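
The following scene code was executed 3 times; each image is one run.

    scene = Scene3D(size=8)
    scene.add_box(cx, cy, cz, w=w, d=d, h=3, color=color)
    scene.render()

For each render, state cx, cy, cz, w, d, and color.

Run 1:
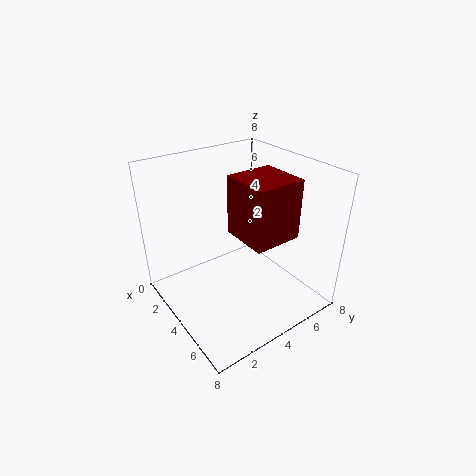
cx = 4.5, cy = 3, cz = 5, w = 2.5, d = 2.5, color = 'maroon'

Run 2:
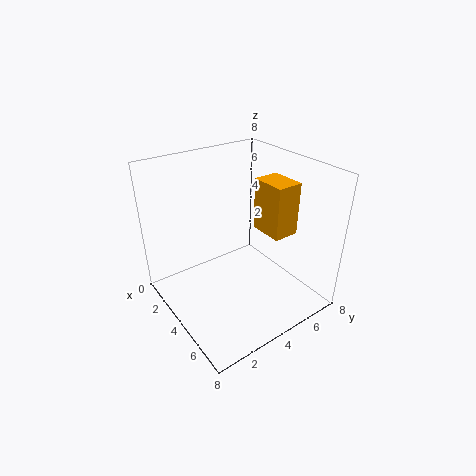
cx = 3.5, cy = 5.5, cz = 4, w = 2, d = 1.5, color = 'orange'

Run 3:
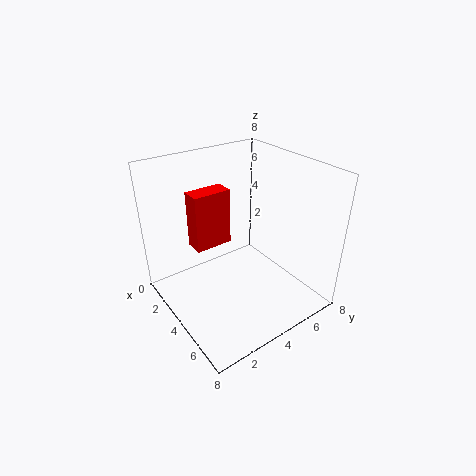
cx = 3, cy = 1.5, cz = 4, w = 1, d = 2, color = 'red'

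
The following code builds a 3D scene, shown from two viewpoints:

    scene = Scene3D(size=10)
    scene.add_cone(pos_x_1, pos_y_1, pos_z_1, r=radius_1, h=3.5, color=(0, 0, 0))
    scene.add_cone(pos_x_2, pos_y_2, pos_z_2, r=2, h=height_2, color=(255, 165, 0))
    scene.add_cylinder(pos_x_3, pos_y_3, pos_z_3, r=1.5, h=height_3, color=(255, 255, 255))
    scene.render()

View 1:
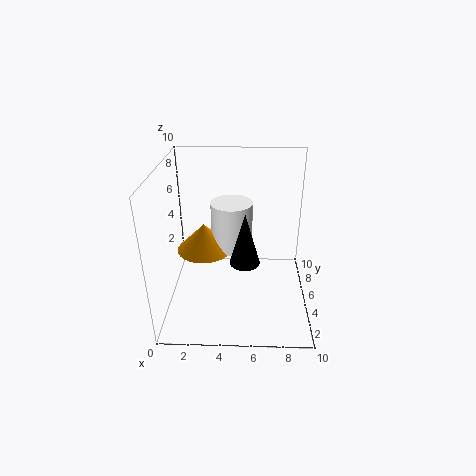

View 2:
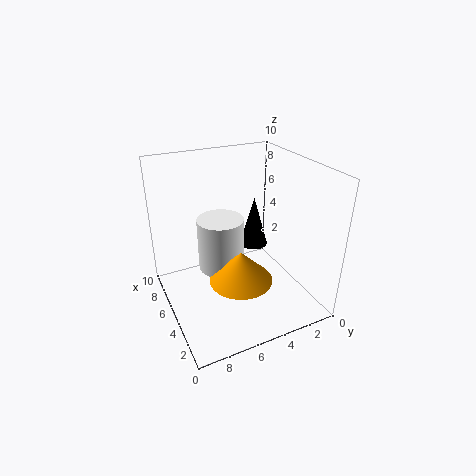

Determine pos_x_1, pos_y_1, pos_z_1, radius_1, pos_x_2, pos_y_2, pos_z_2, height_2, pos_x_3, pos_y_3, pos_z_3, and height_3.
pos_x_1 = 5.5
pos_y_1 = 3.5
pos_z_1 = 4
radius_1 = 1
pos_x_2 = 2.5
pos_y_2 = 6
pos_z_2 = 3.5
height_2 = 2
pos_x_3 = 4.5
pos_y_3 = 6.5
pos_z_3 = 3.5
height_3 = 3.5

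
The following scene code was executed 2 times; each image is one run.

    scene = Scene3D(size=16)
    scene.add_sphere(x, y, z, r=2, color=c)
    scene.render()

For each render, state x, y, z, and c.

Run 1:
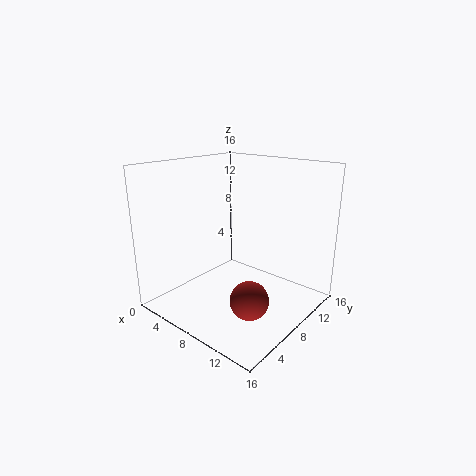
x = 12, y = 5, z = 3, c = 'brown'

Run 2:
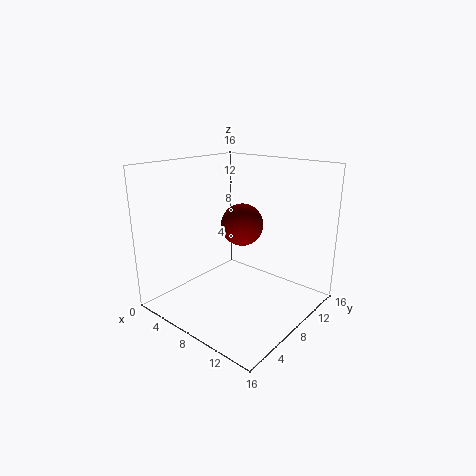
x = 11, y = 5, z = 11, c = 'maroon'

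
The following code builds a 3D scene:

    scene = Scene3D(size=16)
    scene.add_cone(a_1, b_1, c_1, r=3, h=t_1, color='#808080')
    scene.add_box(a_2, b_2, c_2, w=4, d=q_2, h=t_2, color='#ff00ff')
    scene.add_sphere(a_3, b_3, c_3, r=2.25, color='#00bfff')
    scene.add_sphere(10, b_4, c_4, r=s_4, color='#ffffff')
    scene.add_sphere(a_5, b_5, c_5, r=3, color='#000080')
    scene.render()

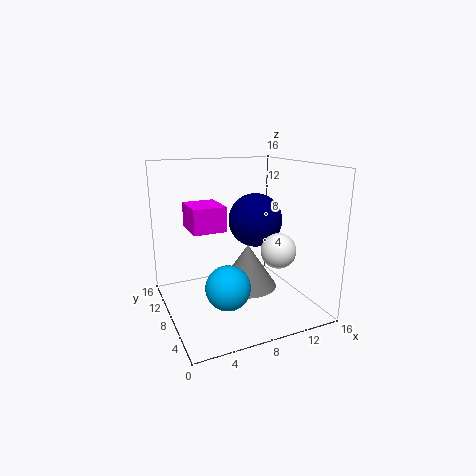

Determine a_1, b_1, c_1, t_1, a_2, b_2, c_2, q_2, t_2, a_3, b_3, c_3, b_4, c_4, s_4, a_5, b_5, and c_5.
a_1 = 7.75
b_1 = 5
c_1 = 3.75
t_1 = 4.5
a_2 = 3.75
b_2 = 10.5
c_2 = 8
q_2 = 4.75
t_2 = 3
a_3 = 5
b_3 = 3.75
c_3 = 4.5
b_4 = 2.75
c_4 = 8
s_4 = 1.75
a_5 = 10.25
b_5 = 8.25
c_5 = 9.75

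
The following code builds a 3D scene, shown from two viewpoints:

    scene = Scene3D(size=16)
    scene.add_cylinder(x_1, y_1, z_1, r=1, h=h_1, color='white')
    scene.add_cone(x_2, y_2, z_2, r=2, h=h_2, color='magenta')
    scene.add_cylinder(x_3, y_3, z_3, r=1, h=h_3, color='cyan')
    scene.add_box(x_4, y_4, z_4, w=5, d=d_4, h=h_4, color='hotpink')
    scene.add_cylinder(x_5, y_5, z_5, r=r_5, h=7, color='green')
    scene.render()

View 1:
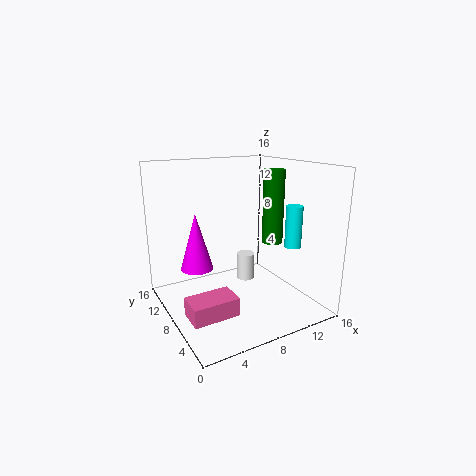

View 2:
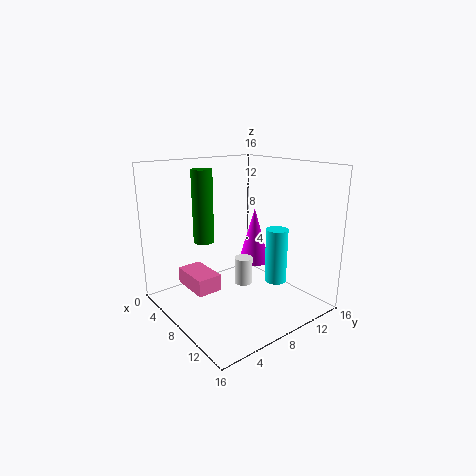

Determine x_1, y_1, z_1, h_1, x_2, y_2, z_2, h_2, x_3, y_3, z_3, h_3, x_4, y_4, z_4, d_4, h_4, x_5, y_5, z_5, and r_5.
x_1 = 9; y_1 = 8; z_1 = 3; h_1 = 3; x_2 = 5; y_2 = 13; z_2 = 3; h_2 = 7; x_3 = 15; y_3 = 7; z_3 = 6; h_3 = 5; x_4 = 1; y_4 = 4; z_4 = 1; d_4 = 3; h_4 = 2; x_5 = 9; y_5 = 3; z_5 = 9; r_5 = 1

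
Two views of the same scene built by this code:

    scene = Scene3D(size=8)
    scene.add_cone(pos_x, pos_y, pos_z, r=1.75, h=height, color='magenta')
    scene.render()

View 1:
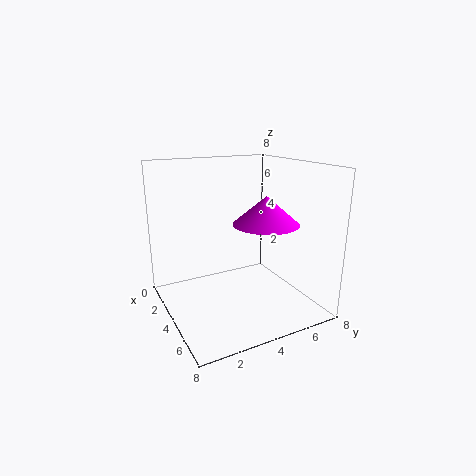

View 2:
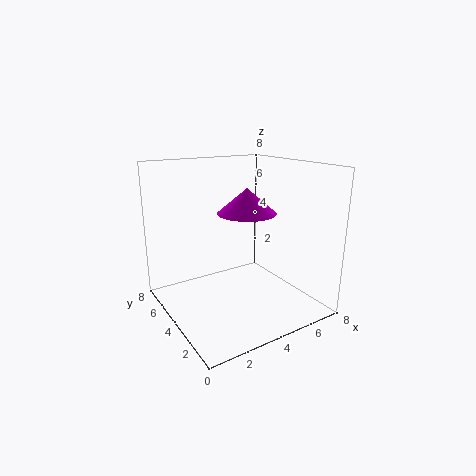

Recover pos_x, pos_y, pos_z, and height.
pos_x = 5.25, pos_y = 5, pos_z = 5, height = 1.5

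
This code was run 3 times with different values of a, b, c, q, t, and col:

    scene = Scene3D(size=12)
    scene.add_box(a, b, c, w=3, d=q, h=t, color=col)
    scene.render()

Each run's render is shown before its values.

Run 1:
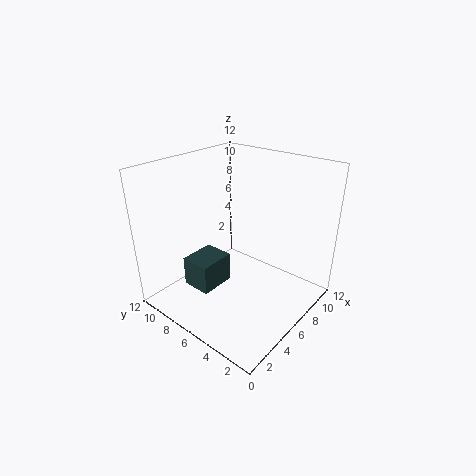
a = 2.5; b = 6.5; c = 2; q = 2.5; t = 2.5; col = 'darkslategray'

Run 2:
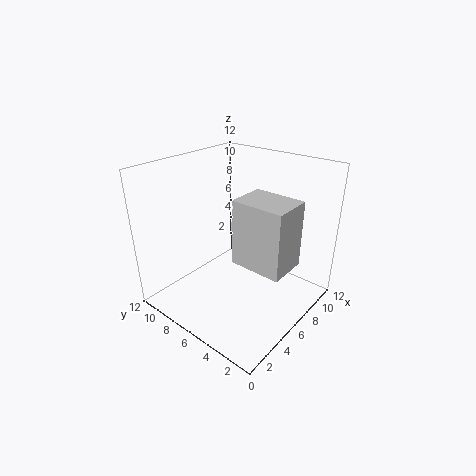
a = 3.5; b = 0.5; c = 5.5; q = 4; t = 5; col = 'lightgray'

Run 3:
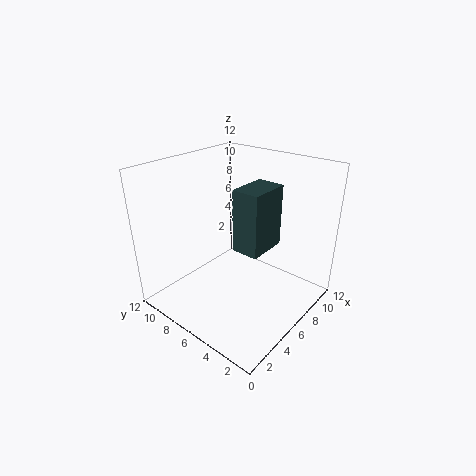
a = 3; b = 2; c = 7; q = 2; t = 4.5; col = 'darkslategray'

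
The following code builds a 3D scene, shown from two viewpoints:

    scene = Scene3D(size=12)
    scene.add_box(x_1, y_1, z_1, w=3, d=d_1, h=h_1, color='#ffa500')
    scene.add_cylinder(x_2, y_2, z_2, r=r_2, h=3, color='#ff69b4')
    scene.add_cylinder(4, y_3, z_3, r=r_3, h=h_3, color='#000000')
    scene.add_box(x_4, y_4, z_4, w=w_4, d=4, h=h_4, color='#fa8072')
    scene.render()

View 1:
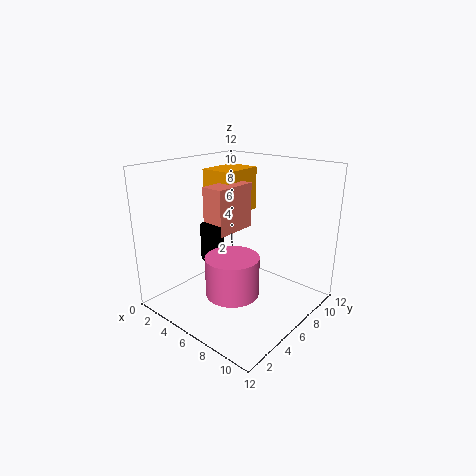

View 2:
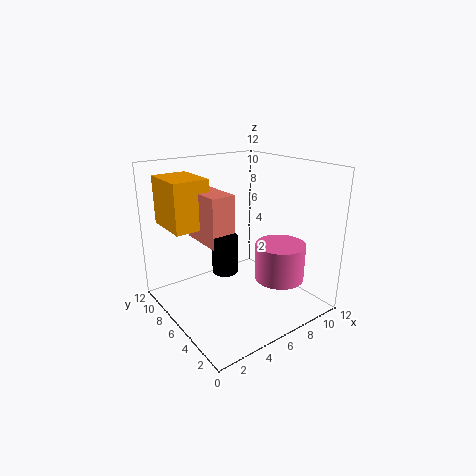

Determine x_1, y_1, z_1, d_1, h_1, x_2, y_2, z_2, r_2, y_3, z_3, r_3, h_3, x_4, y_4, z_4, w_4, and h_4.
x_1 = 1
y_1 = 7
z_1 = 7
d_1 = 4
h_1 = 4
x_2 = 8
y_2 = 3
z_2 = 3
r_2 = 2
y_3 = 5
z_3 = 4
r_3 = 1
h_3 = 3
x_4 = 3
y_4 = 5
z_4 = 6
w_4 = 2
h_4 = 4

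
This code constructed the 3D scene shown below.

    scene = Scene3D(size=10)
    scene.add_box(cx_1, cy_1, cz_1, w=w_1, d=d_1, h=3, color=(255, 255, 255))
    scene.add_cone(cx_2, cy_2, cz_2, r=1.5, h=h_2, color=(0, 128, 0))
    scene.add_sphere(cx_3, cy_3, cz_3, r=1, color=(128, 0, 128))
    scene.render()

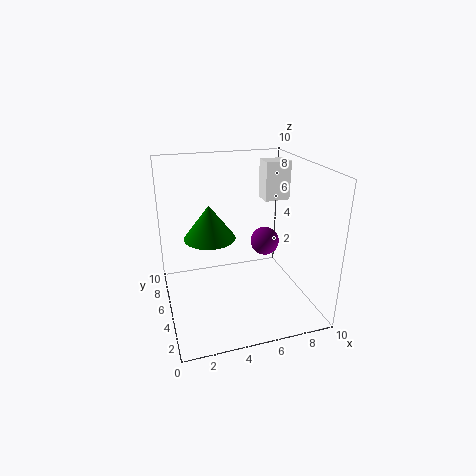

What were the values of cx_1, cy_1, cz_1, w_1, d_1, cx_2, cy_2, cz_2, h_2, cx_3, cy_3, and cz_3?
cx_1 = 8; cy_1 = 7.5; cz_1 = 6.5; w_1 = 2; d_1 = 1.5; cx_2 = 2.5; cy_2 = 2.5; cz_2 = 6.5; h_2 = 2; cx_3 = 7; cy_3 = 5; cz_3 = 4.5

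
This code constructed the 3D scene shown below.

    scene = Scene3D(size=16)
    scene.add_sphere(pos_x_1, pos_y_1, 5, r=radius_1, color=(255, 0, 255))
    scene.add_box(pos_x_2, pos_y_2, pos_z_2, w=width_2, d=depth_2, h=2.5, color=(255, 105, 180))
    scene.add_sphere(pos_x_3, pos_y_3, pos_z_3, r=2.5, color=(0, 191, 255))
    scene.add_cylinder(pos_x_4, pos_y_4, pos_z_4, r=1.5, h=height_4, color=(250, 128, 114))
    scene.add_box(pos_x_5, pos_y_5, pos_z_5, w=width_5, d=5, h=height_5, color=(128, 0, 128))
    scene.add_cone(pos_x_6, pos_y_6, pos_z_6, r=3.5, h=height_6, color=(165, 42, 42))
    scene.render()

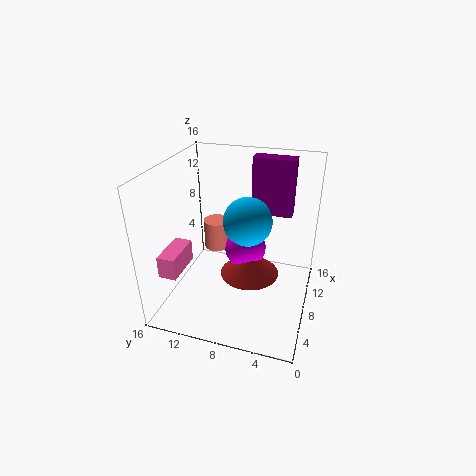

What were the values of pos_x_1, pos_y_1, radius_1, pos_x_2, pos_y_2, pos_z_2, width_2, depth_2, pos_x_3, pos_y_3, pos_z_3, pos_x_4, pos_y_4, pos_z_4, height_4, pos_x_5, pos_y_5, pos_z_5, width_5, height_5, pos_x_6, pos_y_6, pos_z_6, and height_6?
pos_x_1 = 11; pos_y_1 = 8; radius_1 = 2.5; pos_x_2 = 3; pos_y_2 = 13.5; pos_z_2 = 4.5; width_2 = 4.5; depth_2 = 2; pos_x_3 = 6.5; pos_y_3 = 6.5; pos_z_3 = 11; pos_x_4 = 10.5; pos_y_4 = 11.5; pos_z_4 = 5; height_4 = 3.5; pos_x_5 = 13.5; pos_y_5 = 3; pos_z_5 = 8.5; width_5 = 2; height_5 = 7; pos_x_6 = 9.5; pos_y_6 = 7; pos_z_6 = 2.5; height_6 = 2.5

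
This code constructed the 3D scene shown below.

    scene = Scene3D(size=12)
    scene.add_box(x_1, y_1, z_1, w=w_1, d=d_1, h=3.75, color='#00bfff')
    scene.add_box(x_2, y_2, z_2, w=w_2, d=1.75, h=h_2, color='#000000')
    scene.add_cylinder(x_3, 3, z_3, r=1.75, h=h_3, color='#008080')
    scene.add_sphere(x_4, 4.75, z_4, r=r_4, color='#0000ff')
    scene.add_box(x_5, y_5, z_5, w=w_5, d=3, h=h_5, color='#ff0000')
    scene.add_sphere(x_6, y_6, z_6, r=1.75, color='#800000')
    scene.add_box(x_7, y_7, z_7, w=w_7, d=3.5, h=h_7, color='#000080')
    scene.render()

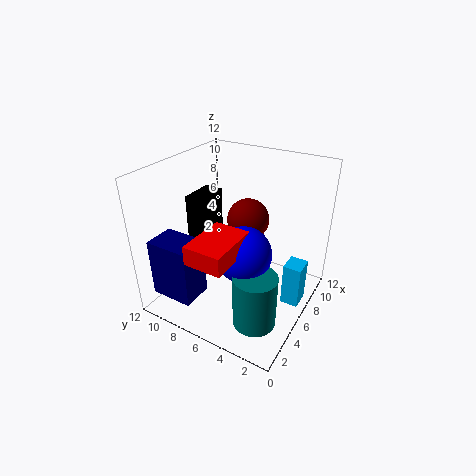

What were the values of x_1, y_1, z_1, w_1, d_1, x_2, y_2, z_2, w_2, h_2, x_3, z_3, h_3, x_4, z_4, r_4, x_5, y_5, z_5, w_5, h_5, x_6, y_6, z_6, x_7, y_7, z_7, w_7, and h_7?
x_1 = 6.5, y_1 = 0.5, z_1 = 0.5, w_1 = 1.75, d_1 = 1.5, x_2 = 6.5, y_2 = 10, z_2 = 3.75, w_2 = 3.25, h_2 = 4.5, x_3 = 3.5, z_3 = 0.25, h_3 = 4.5, x_4 = 4.75, z_4 = 5.5, r_4 = 2.25, x_5 = 0.5, y_5 = 4.25, z_5 = 6.25, w_5 = 4.25, h_5 = 1.5, x_6 = 7.25, y_6 = 5.75, z_6 = 7.25, x_7 = 0.5, y_7 = 7.25, z_7 = 2.25, w_7 = 2.5, h_7 = 4.75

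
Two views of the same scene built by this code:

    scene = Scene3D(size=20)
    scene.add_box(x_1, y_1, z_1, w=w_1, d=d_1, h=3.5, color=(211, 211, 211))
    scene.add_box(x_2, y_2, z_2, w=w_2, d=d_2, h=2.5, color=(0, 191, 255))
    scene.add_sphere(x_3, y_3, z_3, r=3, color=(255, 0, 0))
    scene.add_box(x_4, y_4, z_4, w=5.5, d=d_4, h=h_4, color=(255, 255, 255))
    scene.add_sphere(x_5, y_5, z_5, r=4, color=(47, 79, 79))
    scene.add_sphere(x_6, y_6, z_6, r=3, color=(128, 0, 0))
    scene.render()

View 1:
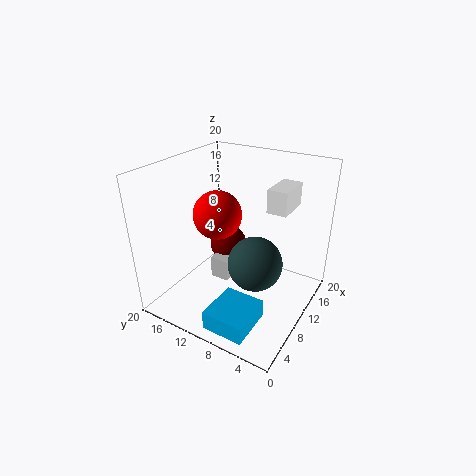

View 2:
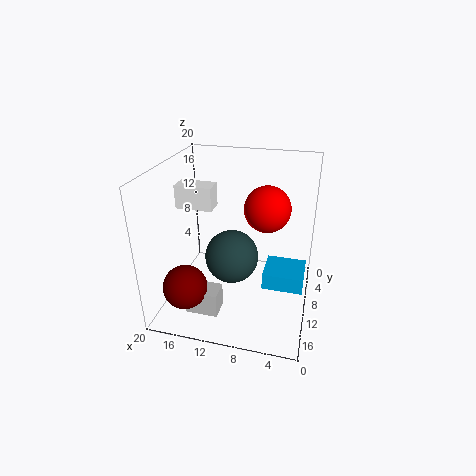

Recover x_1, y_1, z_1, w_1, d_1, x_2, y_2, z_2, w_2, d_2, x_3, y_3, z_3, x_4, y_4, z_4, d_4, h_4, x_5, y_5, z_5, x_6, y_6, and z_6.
x_1 = 11.5
y_1 = 13
z_1 = 0.5
w_1 = 4.5
d_1 = 3
x_2 = 0.5
y_2 = 4
z_2 = 1.5
w_2 = 6
d_2 = 5.5
x_3 = 6
y_3 = 10.5
z_3 = 15
x_4 = 14.5
y_4 = 5
z_4 = 12.5
d_4 = 3
h_4 = 3.5
x_5 = 11.5
y_5 = 8
z_5 = 5.5
x_6 = 16
y_6 = 15.5
z_6 = 4.5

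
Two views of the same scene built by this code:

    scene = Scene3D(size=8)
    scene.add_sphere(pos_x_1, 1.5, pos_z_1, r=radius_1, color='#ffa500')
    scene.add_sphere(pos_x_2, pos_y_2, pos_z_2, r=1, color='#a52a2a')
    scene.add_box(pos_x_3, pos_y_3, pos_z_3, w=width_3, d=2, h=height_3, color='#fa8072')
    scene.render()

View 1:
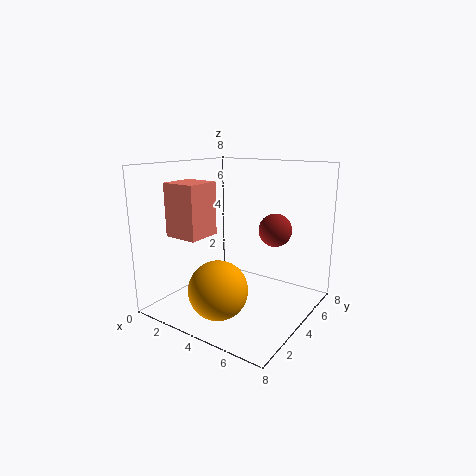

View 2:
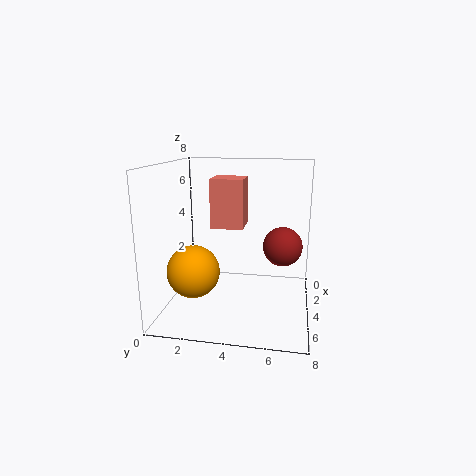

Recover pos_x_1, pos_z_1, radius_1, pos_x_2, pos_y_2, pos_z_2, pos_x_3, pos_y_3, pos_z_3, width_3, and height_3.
pos_x_1 = 4.5
pos_z_1 = 2
radius_1 = 1.5
pos_x_2 = 5
pos_y_2 = 6.5
pos_z_2 = 4
pos_x_3 = 0.5
pos_y_3 = 2
pos_z_3 = 4
width_3 = 2
height_3 = 3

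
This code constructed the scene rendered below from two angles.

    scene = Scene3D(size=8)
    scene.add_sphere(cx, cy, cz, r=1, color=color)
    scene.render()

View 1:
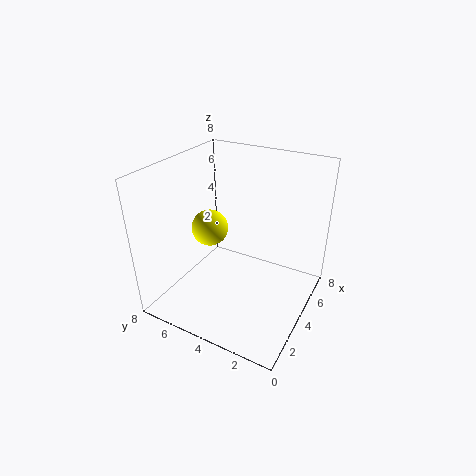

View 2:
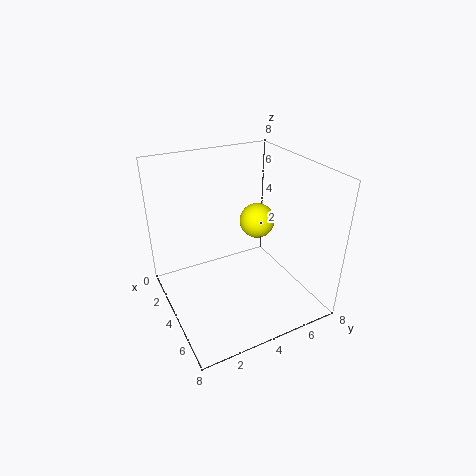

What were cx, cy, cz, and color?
cx = 3.5, cy = 5.5, cz = 4.5, color = 'yellow'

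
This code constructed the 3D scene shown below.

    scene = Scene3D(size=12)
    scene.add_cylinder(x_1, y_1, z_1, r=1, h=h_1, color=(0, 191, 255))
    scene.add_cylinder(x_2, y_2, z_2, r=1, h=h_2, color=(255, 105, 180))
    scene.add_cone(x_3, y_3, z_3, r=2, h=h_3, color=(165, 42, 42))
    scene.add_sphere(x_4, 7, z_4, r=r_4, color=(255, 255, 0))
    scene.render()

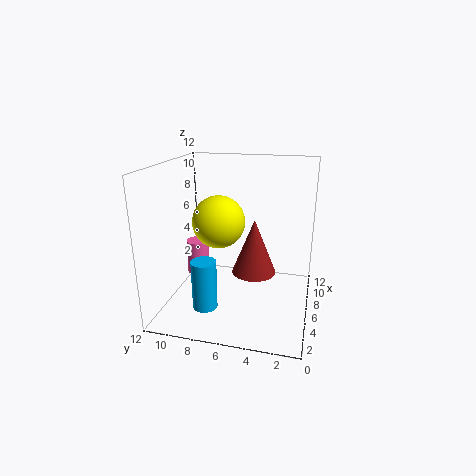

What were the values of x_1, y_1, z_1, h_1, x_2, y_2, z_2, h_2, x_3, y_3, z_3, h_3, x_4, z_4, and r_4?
x_1 = 3; y_1 = 8; z_1 = 1; h_1 = 4; x_2 = 7; y_2 = 10; z_2 = 2; h_2 = 3; x_3 = 8; y_3 = 5; z_3 = 2; h_3 = 5; x_4 = 4; z_4 = 8; r_4 = 2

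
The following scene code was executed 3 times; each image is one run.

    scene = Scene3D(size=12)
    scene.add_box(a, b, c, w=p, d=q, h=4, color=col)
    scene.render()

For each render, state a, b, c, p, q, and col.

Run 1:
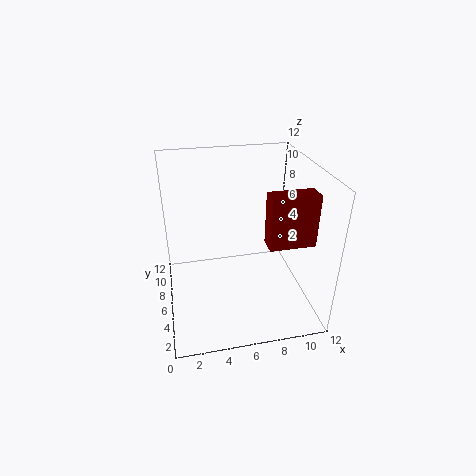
a = 7.5; b = 2; c = 7; p = 3.5; q = 1.5; col = 'maroon'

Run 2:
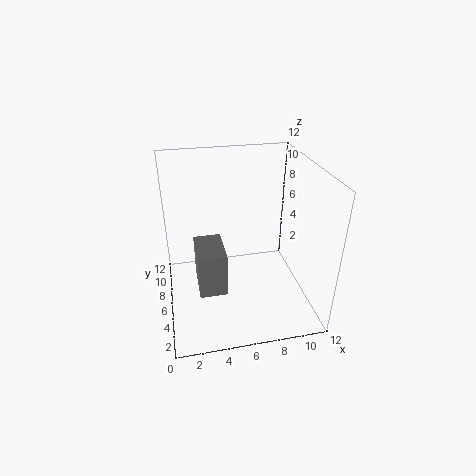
a = 2.5; b = 5.5; c = 0.5; p = 2.5; q = 4; col = 'gray'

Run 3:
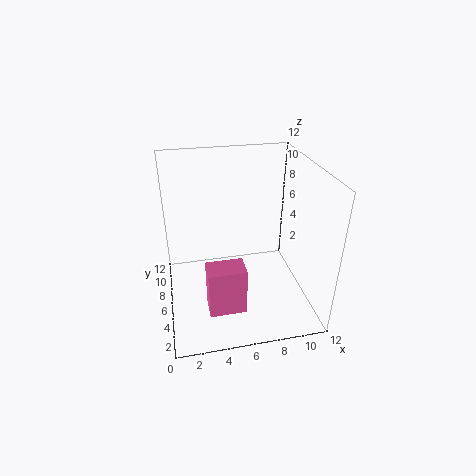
a = 3; b = 2.5; c = 1; p = 3; q = 2; col = 'hotpink'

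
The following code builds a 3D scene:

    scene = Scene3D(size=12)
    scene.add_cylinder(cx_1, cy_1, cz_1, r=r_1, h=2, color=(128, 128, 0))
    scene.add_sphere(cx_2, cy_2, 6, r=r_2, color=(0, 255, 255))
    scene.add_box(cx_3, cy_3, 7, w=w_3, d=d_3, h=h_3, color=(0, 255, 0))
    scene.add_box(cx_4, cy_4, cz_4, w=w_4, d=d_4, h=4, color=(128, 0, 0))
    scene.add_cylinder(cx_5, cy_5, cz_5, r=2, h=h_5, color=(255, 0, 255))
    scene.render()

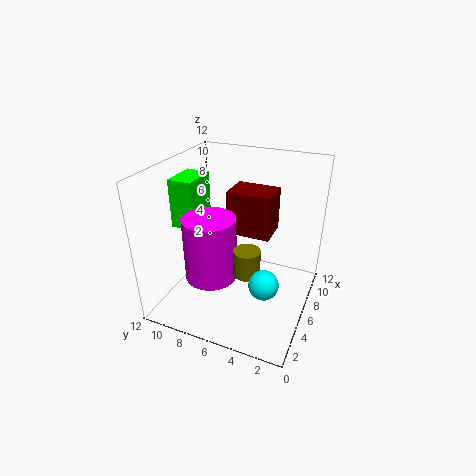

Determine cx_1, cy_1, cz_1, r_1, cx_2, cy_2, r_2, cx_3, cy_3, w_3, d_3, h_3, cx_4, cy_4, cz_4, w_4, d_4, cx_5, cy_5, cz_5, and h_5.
cx_1 = 3, cy_1 = 4, cz_1 = 5, r_1 = 1, cx_2 = 1, cy_2 = 2, r_2 = 1, cx_3 = 4, cy_3 = 9, w_3 = 3, d_3 = 2, h_3 = 4, cx_4 = 8, cy_4 = 4, cz_4 = 5, w_4 = 3, d_4 = 4, cx_5 = 3, cy_5 = 7, cz_5 = 4, h_5 = 5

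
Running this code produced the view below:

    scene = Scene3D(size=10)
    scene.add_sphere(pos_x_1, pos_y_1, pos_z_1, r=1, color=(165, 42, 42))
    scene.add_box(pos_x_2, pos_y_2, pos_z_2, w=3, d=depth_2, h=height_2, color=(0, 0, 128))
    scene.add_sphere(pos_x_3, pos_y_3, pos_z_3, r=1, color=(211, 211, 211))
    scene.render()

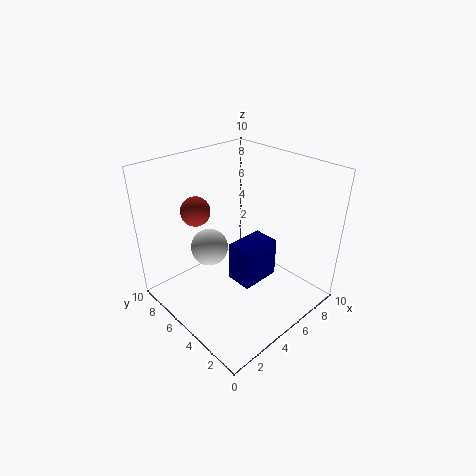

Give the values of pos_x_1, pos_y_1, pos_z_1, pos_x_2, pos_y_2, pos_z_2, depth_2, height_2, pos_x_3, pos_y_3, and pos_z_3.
pos_x_1 = 3, pos_y_1 = 7, pos_z_1 = 7, pos_x_2 = 5, pos_y_2 = 4, pos_z_2 = 1, depth_2 = 2, height_2 = 3, pos_x_3 = 1, pos_y_3 = 3, pos_z_3 = 7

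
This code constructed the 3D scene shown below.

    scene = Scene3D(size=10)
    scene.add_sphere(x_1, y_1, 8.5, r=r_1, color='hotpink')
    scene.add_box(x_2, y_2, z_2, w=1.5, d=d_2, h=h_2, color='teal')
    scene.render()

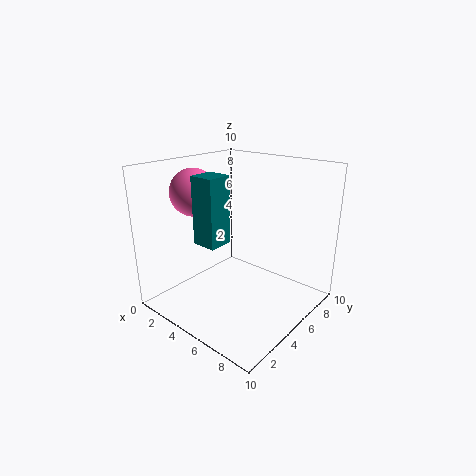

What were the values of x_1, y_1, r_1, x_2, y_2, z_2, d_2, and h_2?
x_1 = 3.5
y_1 = 2.5
r_1 = 1.5
x_2 = 5
y_2 = 1
z_2 = 6
d_2 = 1.5
h_2 = 4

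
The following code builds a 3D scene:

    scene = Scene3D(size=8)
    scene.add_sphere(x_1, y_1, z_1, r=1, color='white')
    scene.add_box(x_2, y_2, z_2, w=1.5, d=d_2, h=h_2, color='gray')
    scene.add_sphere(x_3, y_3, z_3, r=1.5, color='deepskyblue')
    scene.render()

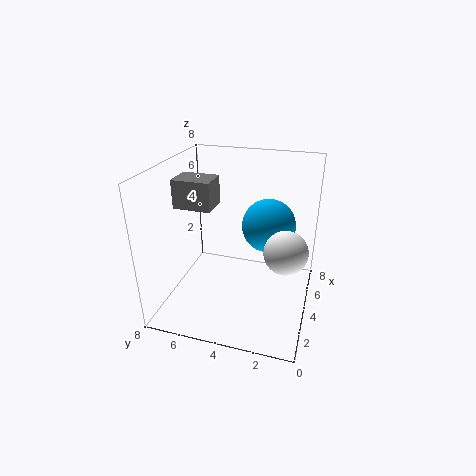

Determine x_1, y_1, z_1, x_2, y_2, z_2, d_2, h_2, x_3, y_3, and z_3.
x_1 = 1.5; y_1 = 1; z_1 = 5; x_2 = 2.5; y_2 = 5; z_2 = 6; d_2 = 2; h_2 = 1.5; x_3 = 5; y_3 = 2.5; z_3 = 4.5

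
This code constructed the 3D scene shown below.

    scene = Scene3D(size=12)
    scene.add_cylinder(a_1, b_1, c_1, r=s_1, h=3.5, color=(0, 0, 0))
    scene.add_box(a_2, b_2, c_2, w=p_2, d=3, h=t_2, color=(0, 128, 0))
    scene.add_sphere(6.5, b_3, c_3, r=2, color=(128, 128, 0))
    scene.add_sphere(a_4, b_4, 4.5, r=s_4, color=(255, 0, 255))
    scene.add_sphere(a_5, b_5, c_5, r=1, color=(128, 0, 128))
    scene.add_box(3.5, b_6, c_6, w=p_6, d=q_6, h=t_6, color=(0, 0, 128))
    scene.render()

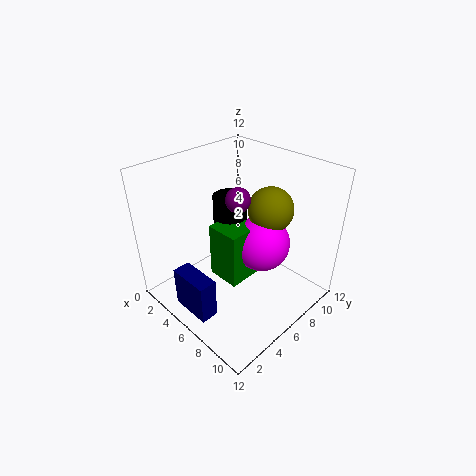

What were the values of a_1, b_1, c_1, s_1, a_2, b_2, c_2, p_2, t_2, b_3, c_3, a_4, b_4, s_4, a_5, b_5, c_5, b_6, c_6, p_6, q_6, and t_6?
a_1 = 3.5
b_1 = 7.5
c_1 = 5
s_1 = 1.5
a_2 = 3.5
b_2 = 5
c_2 = 1.5
p_2 = 3
t_2 = 5
b_3 = 9.5
c_3 = 7.5
a_4 = 6.5
b_4 = 8.5
s_4 = 2.5
a_5 = 6
b_5 = 6
c_5 = 9.5
b_6 = 1
c_6 = 0.5
p_6 = 3.5
q_6 = 1.5
t_6 = 3.5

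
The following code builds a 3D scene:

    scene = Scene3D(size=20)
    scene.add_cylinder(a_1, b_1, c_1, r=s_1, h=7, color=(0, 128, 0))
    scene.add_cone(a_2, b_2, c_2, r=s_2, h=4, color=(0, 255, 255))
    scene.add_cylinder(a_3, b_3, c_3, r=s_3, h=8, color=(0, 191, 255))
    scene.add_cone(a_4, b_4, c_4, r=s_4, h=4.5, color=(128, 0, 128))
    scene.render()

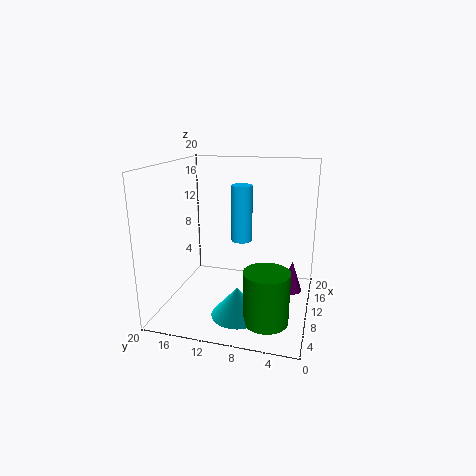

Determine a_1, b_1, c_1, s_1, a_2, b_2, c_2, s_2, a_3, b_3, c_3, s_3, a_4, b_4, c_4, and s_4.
a_1 = 5.5; b_1 = 5; c_1 = 0.5; s_1 = 3; a_2 = 6; b_2 = 9; c_2 = 0.5; s_2 = 3.5; a_3 = 12; b_3 = 10; c_3 = 9; s_3 = 1.5; a_4 = 12; b_4 = 2.5; c_4 = 2; s_4 = 1.5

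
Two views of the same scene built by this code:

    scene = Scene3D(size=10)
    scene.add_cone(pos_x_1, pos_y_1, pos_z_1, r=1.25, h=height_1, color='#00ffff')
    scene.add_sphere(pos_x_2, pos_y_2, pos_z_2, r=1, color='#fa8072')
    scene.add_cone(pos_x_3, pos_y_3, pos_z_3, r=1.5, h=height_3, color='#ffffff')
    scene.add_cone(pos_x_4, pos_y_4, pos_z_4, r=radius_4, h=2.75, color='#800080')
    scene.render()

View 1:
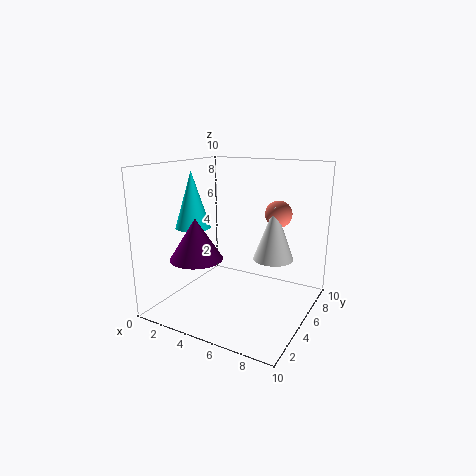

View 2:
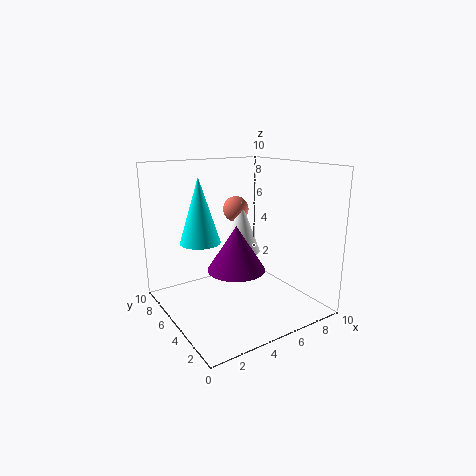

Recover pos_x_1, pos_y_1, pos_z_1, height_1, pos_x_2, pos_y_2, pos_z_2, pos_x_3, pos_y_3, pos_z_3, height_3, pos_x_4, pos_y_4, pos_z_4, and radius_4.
pos_x_1 = 1.75; pos_y_1 = 4.25; pos_z_1 = 5.5; height_1 = 4; pos_x_2 = 6.75; pos_y_2 = 8; pos_z_2 = 6.25; pos_x_3 = 6.75; pos_y_3 = 7.25; pos_z_3 = 3; height_3 = 4; pos_x_4 = 3.25; pos_y_4 = 2.5; pos_z_4 = 4; radius_4 = 1.75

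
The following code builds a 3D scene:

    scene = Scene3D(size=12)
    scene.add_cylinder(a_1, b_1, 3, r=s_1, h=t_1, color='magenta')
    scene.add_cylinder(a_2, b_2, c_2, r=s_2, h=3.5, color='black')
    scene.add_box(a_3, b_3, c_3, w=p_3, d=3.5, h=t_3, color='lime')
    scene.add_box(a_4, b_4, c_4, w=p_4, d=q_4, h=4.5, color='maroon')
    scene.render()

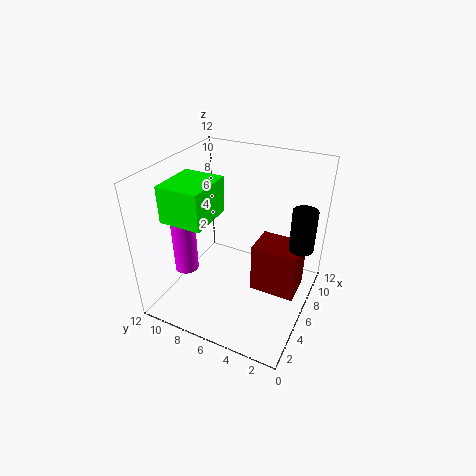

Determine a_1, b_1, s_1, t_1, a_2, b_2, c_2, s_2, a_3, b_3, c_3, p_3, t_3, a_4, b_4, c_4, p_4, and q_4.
a_1 = 4; b_1 = 10; s_1 = 1; t_1 = 5; a_2 = 7.5; b_2 = 1; c_2 = 5.5; s_2 = 1; a_3 = 2.5; b_3 = 7.5; c_3 = 8; p_3 = 4; t_3 = 3; a_4 = 6.5; b_4 = 1; c_4 = 0.5; p_4 = 3; q_4 = 4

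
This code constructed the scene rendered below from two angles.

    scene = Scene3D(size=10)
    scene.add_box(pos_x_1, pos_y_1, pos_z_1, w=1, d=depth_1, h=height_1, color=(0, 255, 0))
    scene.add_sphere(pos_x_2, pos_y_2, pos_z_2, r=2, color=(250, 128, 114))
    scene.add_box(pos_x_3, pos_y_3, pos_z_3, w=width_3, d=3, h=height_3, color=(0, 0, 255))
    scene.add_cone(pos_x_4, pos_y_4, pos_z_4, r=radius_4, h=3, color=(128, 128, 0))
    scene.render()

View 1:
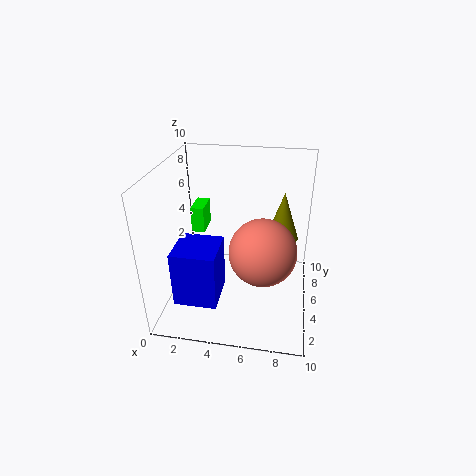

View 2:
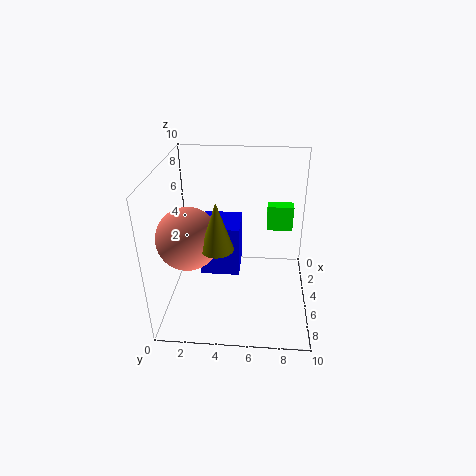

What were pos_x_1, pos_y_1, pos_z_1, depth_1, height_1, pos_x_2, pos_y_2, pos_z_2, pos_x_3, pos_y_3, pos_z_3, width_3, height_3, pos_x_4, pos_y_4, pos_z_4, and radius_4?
pos_x_1 = 1, pos_y_1 = 7, pos_z_1 = 4, depth_1 = 2, height_1 = 2, pos_x_2 = 7, pos_y_2 = 2, pos_z_2 = 6, pos_x_3 = 1, pos_y_3 = 2, pos_z_3 = 1, width_3 = 3, height_3 = 4, pos_x_4 = 8, pos_y_4 = 4, pos_z_4 = 6, radius_4 = 1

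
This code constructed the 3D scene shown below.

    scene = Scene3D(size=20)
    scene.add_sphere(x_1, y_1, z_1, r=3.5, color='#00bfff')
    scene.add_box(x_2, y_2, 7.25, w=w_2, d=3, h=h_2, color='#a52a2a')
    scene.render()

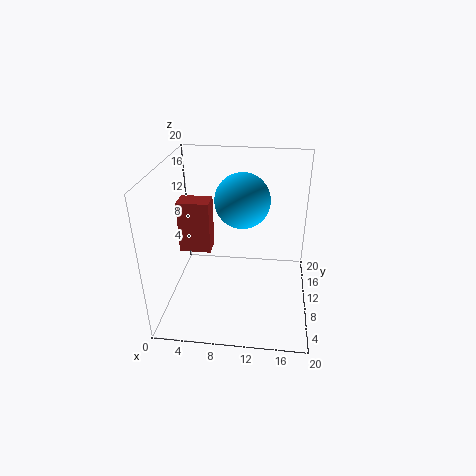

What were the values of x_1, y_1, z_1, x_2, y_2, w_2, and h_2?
x_1 = 10.75; y_1 = 8.5; z_1 = 16.25; x_2 = 1.5; y_2 = 10; w_2 = 4.5; h_2 = 7.5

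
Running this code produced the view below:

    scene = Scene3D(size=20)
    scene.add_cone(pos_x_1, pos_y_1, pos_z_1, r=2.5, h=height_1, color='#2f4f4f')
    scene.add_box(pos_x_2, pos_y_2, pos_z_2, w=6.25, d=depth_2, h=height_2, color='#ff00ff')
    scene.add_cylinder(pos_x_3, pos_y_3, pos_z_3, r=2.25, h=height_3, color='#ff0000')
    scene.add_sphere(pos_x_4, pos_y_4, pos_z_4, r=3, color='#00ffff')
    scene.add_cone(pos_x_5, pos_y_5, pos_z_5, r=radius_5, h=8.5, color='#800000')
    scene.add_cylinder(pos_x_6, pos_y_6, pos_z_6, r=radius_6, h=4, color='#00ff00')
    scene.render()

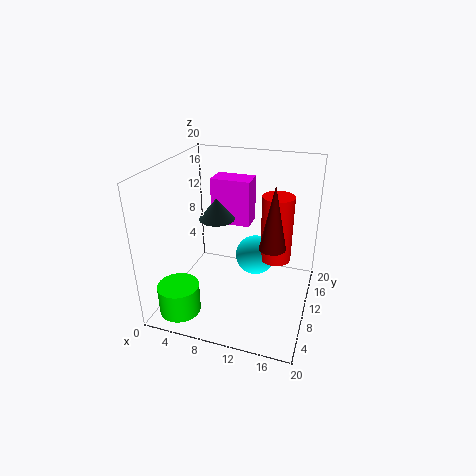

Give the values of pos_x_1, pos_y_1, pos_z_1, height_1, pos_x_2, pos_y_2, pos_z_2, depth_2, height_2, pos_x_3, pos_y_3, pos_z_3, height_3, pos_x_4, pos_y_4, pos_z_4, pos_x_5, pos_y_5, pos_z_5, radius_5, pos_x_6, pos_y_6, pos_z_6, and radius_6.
pos_x_1 = 6.75, pos_y_1 = 10.5, pos_z_1 = 12.25, height_1 = 3, pos_x_2 = 3.5, pos_y_2 = 16, pos_z_2 = 8.75, depth_2 = 3.75, height_2 = 7.25, pos_x_3 = 14.75, pos_y_3 = 13.25, pos_z_3 = 5.75, height_3 = 9.75, pos_x_4 = 11.5, pos_y_4 = 14, pos_z_4 = 5.25, pos_x_5 = 15.25, pos_y_5 = 8.25, pos_z_5 = 10.25, radius_5 = 1.75, pos_x_6 = 4, pos_y_6 = 3, pos_z_6 = 1.5, radius_6 = 2.75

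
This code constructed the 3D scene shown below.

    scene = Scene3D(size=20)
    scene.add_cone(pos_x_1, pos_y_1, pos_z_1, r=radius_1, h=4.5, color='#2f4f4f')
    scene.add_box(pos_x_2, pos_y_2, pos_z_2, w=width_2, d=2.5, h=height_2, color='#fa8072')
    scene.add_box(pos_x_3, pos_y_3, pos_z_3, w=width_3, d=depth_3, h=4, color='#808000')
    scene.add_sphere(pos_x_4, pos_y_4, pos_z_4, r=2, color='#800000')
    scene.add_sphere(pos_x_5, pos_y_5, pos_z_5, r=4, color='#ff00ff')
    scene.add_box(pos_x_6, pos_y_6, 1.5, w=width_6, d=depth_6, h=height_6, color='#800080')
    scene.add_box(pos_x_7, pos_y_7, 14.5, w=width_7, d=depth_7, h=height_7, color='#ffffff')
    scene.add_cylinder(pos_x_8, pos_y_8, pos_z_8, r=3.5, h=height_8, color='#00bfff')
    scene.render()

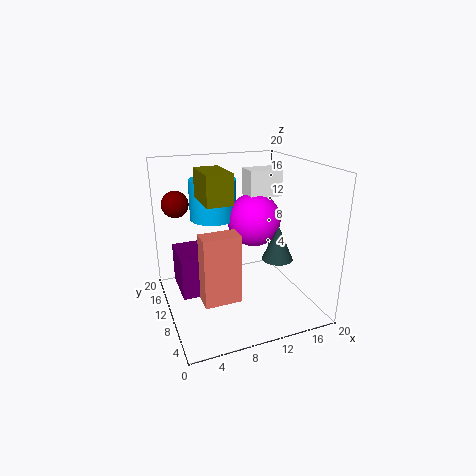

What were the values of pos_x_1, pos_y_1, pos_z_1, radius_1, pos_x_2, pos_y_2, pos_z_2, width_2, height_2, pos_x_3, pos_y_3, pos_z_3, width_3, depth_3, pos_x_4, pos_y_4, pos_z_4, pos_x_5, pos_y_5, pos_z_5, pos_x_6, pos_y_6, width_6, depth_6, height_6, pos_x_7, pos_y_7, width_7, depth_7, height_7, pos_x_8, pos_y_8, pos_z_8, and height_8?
pos_x_1 = 13.5; pos_y_1 = 5; pos_z_1 = 8.5; radius_1 = 2; pos_x_2 = 3; pos_y_2 = 2.5; pos_z_2 = 5; width_2 = 4.5; height_2 = 8.5; pos_x_3 = 5; pos_y_3 = 7.5; pos_z_3 = 15.5; width_3 = 3.5; depth_3 = 6; pos_x_4 = 3; pos_y_4 = 17.5; pos_z_4 = 13.5; pos_x_5 = 14; pos_y_5 = 13.5; pos_z_5 = 11; pos_x_6 = 2; pos_y_6 = 10.5; width_6 = 5; depth_6 = 6.5; height_6 = 6; pos_x_7 = 13; pos_y_7 = 12.5; width_7 = 5; depth_7 = 3.5; height_7 = 4; pos_x_8 = 8.5; pos_y_8 = 16.5; pos_z_8 = 11; height_8 = 6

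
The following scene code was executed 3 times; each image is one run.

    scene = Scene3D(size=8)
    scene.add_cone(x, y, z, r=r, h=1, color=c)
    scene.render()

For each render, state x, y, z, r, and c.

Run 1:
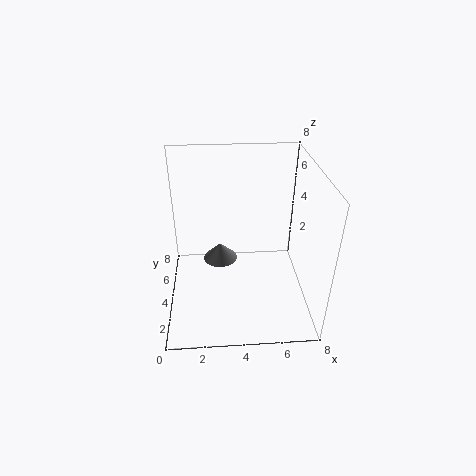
x = 3, y = 5, z = 2, r = 1, c = 'gray'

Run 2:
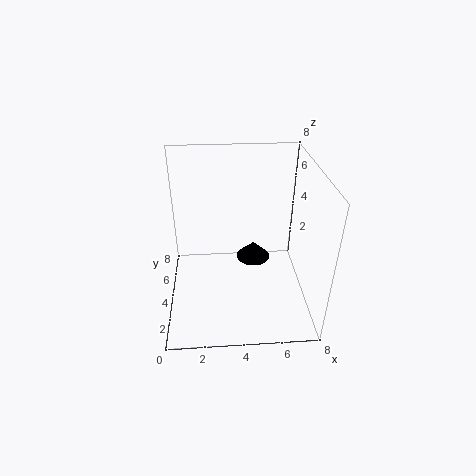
x = 5, y = 5, z = 2, r = 1, c = 'black'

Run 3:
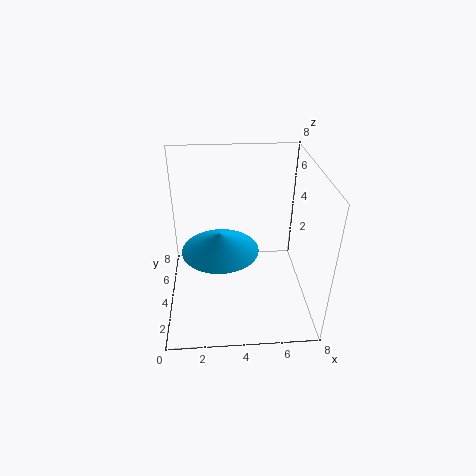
x = 3, y = 3, z = 4, r = 2, c = 'deepskyblue'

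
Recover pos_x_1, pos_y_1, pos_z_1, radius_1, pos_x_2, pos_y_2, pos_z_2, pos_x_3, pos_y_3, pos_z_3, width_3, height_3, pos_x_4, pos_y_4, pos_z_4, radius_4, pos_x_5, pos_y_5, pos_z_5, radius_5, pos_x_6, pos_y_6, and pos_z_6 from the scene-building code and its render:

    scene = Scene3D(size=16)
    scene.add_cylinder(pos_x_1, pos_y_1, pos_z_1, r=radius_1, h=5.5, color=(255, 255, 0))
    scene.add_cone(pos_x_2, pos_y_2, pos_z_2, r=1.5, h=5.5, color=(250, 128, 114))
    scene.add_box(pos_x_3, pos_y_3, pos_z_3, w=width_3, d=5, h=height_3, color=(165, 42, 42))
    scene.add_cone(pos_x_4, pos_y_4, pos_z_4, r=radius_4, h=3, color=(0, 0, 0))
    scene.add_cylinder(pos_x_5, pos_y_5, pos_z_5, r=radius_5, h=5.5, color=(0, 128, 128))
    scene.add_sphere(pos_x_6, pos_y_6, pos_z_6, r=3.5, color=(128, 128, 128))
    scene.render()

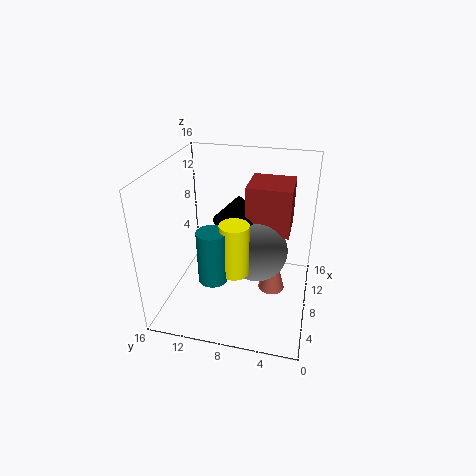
pos_x_1 = 4.5; pos_y_1 = 7.5; pos_z_1 = 6; radius_1 = 1.5; pos_x_2 = 8; pos_y_2 = 4; pos_z_2 = 2; pos_x_3 = 9; pos_y_3 = 2.5; pos_z_3 = 8; width_3 = 5; height_3 = 5.5; pos_x_4 = 10.5; pos_y_4 = 8.5; pos_z_4 = 9; radius_4 = 3; pos_x_5 = 3.5; pos_y_5 = 9.5; pos_z_5 = 5.5; radius_5 = 1.5; pos_x_6 = 9; pos_y_6 = 6; pos_z_6 = 6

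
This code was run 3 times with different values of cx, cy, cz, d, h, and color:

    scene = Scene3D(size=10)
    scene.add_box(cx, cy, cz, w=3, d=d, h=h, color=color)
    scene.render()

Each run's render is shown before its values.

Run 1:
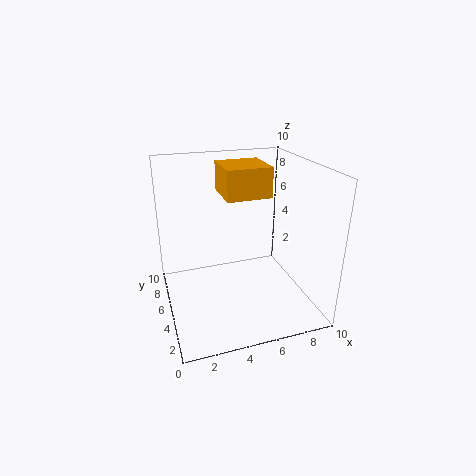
cx = 4
cy = 4
cz = 8
d = 3
h = 2
color = 'orange'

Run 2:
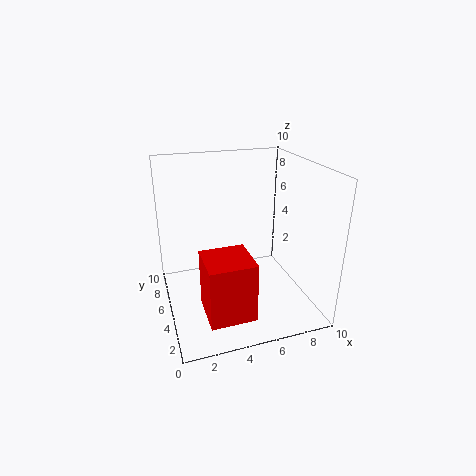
cx = 2
cy = 1
cz = 1
d = 3
h = 4
color = 'red'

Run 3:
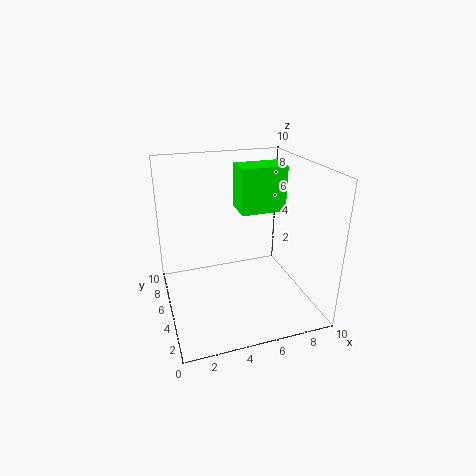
cx = 5
cy = 4
cz = 7
d = 2
h = 3
color = 'lime'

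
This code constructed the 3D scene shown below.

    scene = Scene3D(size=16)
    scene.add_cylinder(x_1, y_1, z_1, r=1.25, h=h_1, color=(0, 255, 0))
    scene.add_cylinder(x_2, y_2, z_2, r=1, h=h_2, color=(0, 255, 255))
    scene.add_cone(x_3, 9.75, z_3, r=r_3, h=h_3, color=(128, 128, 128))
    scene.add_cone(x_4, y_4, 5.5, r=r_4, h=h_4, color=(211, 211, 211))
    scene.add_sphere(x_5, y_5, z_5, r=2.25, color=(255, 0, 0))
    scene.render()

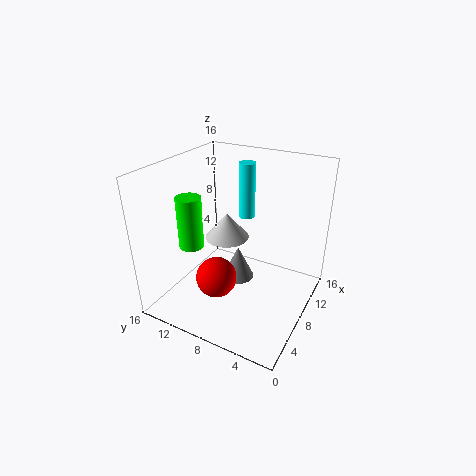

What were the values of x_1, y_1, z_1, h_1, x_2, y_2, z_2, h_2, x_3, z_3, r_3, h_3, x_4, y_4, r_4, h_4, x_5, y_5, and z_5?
x_1 = 3.25, y_1 = 10.75, z_1 = 8.75, h_1 = 5.25, x_2 = 13, y_2 = 9.5, z_2 = 8.25, h_2 = 6.75, x_3 = 11.25, z_3 = 0.25, r_3 = 2, h_3 = 4.25, x_4 = 11.5, y_4 = 11.5, r_4 = 2.75, h_4 = 3.25, x_5 = 5.25, y_5 = 9.25, z_5 = 4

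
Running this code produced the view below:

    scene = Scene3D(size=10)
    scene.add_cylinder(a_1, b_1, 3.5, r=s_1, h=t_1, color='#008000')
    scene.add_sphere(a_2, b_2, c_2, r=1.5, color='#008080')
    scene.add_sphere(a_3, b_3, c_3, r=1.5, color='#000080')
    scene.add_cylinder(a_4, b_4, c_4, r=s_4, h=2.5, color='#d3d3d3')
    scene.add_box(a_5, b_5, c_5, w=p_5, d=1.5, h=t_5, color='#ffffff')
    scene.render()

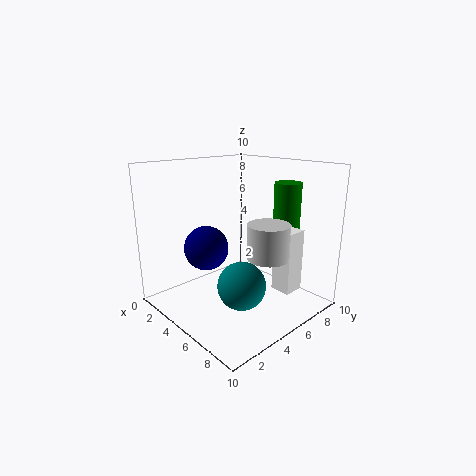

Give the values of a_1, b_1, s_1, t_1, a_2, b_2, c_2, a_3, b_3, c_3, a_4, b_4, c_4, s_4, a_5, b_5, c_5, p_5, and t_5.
a_1 = 6, b_1 = 9, s_1 = 1, t_1 = 5, a_2 = 7.5, b_2 = 3, c_2 = 3, a_3 = 4, b_3 = 3, c_3 = 4.5, a_4 = 6.5, b_4 = 6.5, c_4 = 3.5, s_4 = 1.5, a_5 = 6.5, b_5 = 7, c_5 = 1, p_5 = 1.5, t_5 = 4.5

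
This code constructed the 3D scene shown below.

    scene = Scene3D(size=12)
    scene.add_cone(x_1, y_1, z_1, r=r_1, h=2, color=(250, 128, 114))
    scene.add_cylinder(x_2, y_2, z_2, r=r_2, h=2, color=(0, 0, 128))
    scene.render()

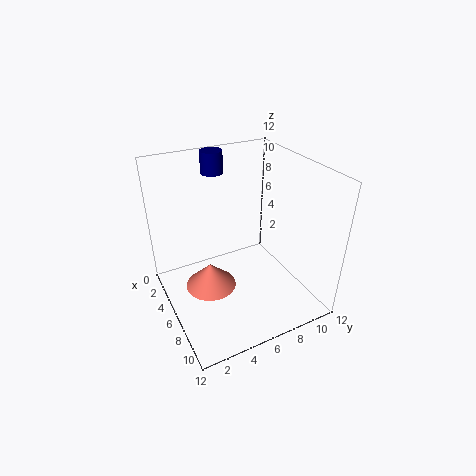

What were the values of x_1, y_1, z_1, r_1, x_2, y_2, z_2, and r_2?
x_1 = 7; y_1 = 3; z_1 = 3; r_1 = 2; x_2 = 1; y_2 = 6; z_2 = 10; r_2 = 1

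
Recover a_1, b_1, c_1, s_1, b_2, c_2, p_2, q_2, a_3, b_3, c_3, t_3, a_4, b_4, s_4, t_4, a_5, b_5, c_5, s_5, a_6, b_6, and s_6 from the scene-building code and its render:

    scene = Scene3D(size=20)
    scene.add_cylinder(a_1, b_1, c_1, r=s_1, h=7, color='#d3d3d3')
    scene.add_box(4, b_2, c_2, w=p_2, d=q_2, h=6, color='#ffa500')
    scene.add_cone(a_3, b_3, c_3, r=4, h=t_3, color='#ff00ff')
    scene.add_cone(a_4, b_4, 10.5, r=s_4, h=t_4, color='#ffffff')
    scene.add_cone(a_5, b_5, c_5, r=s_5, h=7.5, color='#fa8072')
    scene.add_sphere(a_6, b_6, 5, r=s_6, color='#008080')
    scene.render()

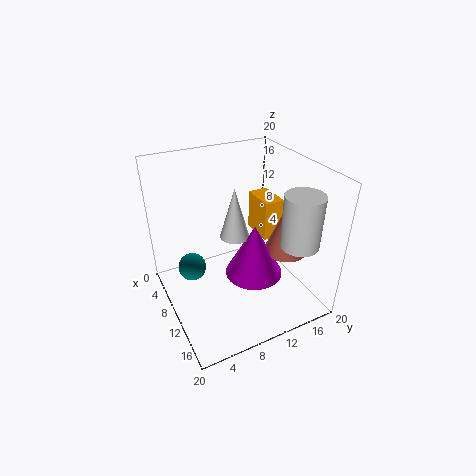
a_1 = 16.5, b_1 = 15.5, c_1 = 11, s_1 = 2.5, b_2 = 15, c_2 = 7.5, p_2 = 5, q_2 = 3, a_3 = 12, b_3 = 11.5, c_3 = 5, t_3 = 7.5, a_4 = 10, b_4 = 9.5, s_4 = 2, t_4 = 7, a_5 = 13, b_5 = 16, c_5 = 8, s_5 = 3, a_6 = 7, b_6 = 4, s_6 = 2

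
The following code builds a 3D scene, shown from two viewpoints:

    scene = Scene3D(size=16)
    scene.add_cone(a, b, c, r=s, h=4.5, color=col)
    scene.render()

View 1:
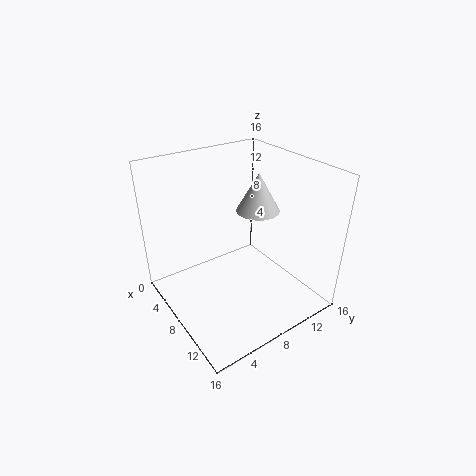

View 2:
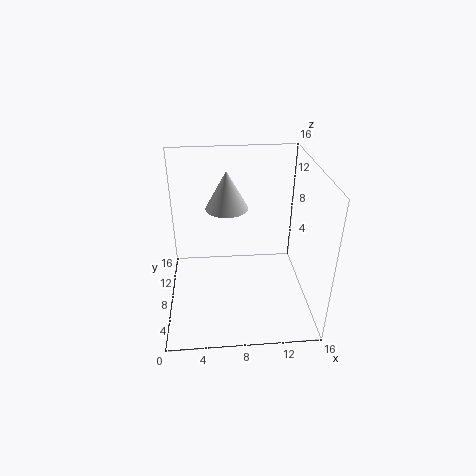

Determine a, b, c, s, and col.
a = 7
b = 11.5
c = 10
s = 2.5
col = 'lightgray'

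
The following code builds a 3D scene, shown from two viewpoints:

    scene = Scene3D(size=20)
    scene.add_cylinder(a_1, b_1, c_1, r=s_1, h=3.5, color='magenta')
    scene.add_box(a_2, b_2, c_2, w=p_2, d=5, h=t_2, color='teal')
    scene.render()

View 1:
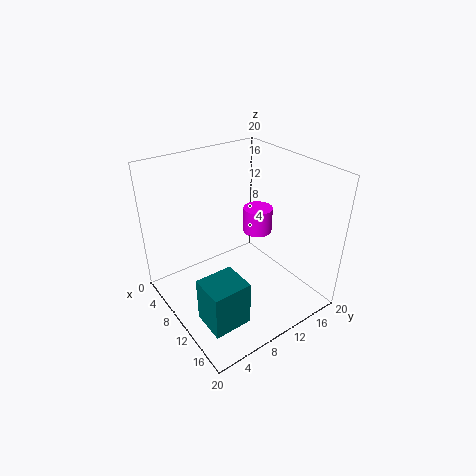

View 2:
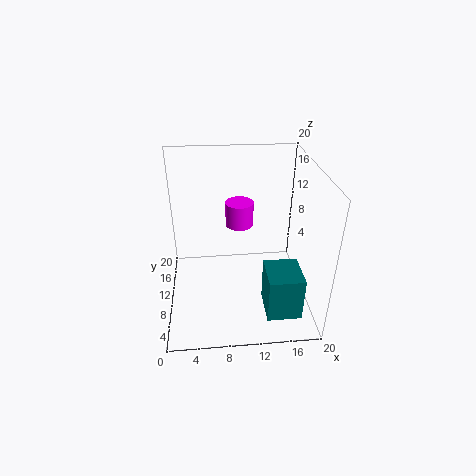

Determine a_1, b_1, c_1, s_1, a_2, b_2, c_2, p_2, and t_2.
a_1 = 10.5
b_1 = 13
c_1 = 10.5
s_1 = 2
a_2 = 13
b_2 = 1.5
c_2 = 2.5
p_2 = 4.5
t_2 = 6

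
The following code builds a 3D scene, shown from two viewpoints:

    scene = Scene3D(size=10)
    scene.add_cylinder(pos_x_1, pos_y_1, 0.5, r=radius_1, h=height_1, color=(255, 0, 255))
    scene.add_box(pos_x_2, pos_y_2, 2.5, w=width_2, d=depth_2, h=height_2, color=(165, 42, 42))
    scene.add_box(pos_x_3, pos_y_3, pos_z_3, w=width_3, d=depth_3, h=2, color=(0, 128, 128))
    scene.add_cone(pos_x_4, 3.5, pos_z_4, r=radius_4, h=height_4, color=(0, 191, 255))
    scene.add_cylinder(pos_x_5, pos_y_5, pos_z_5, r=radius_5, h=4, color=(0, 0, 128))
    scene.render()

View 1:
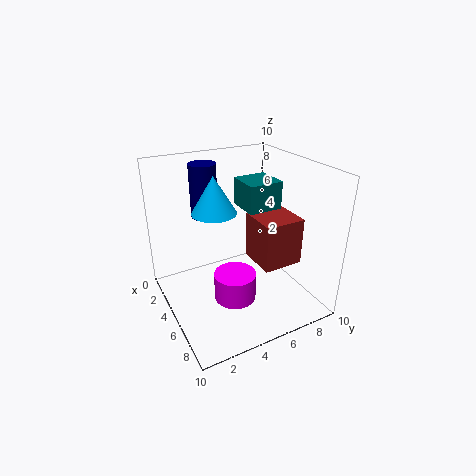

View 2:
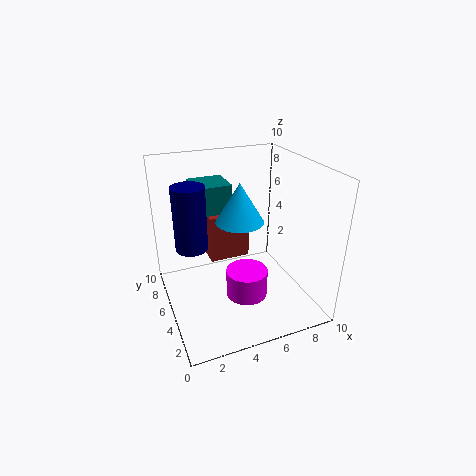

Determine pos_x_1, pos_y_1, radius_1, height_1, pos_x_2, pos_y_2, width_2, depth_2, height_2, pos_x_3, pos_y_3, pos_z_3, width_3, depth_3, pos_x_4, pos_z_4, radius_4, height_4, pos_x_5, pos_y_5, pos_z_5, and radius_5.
pos_x_1 = 5.5, pos_y_1 = 4.5, radius_1 = 1.5, height_1 = 2, pos_x_2 = 3.5, pos_y_2 = 6.5, width_2 = 3, depth_2 = 3, height_2 = 3.5, pos_x_3 = 2.5, pos_y_3 = 6, pos_z_3 = 6.5, width_3 = 2.5, depth_3 = 2.5, pos_x_4 = 4.5, pos_z_4 = 7, radius_4 = 1.5, height_4 = 2.5, pos_x_5 = 1.5, pos_y_5 = 4, pos_z_5 = 5.5, radius_5 = 1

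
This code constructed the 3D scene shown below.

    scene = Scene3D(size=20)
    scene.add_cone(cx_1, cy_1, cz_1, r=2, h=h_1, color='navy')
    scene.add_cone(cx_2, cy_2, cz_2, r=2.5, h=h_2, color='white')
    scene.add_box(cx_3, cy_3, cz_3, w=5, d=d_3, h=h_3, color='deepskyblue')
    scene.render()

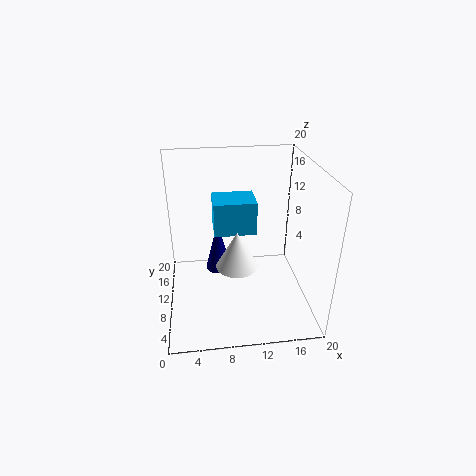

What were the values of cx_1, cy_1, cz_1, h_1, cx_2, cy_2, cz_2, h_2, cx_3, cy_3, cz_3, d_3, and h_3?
cx_1 = 7.5; cy_1 = 15; cz_1 = 2; h_1 = 8; cx_2 = 9; cy_2 = 3.5; cz_2 = 10; h_2 = 4.5; cx_3 = 6.5; cy_3 = 4.5; cz_3 = 13.5; d_3 = 4; h_3 = 4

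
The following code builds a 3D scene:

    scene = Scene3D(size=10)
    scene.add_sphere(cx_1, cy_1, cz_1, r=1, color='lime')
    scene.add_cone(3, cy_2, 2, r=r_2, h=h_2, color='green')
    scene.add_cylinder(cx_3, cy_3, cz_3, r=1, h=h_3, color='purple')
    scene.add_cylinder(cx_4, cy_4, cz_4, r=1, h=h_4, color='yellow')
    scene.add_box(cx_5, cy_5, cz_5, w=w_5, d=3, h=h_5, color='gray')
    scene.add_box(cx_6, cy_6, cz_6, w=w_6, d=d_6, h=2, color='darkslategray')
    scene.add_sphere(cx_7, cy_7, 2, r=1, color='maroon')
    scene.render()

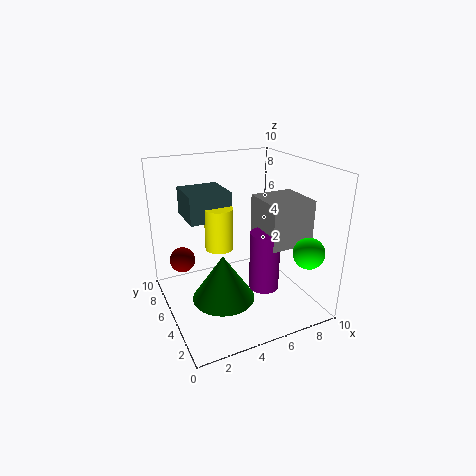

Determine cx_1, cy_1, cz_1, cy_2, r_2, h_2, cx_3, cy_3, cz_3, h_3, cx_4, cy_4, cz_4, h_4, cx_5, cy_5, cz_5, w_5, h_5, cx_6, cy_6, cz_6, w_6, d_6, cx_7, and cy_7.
cx_1 = 8, cy_1 = 1, cz_1 = 5, cy_2 = 3, r_2 = 2, h_2 = 3, cx_3 = 6, cy_3 = 3, cz_3 = 2, h_3 = 4, cx_4 = 4, cy_4 = 6, cz_4 = 4, h_4 = 3, cx_5 = 6, cy_5 = 2, cz_5 = 5, w_5 = 3, h_5 = 3, cx_6 = 2, cy_6 = 6, cz_6 = 6, w_6 = 3, d_6 = 3, cx_7 = 2, cy_7 = 9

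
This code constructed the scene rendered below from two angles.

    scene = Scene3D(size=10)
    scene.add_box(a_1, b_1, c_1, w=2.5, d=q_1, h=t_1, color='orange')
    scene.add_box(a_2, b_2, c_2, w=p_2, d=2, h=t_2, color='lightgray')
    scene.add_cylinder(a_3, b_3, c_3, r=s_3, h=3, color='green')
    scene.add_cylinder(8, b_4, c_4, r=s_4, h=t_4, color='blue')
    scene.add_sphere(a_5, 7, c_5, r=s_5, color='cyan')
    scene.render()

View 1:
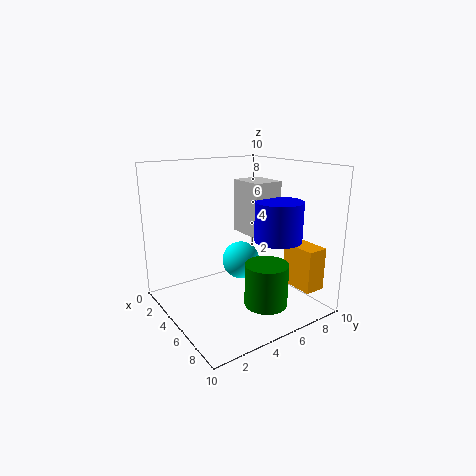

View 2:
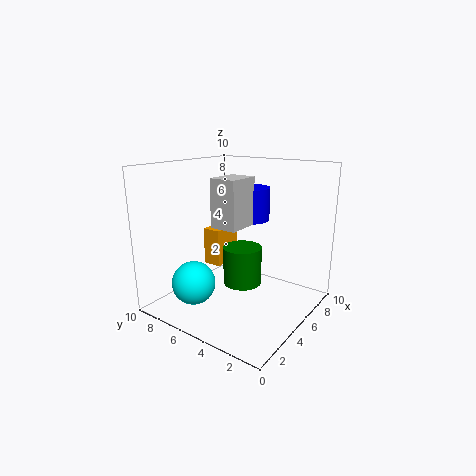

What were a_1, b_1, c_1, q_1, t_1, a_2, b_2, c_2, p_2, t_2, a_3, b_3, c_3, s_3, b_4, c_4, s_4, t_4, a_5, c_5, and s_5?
a_1 = 6.5
b_1 = 8
c_1 = 1.5
q_1 = 1.5
t_1 = 3
a_2 = 4.5
b_2 = 5
c_2 = 5.5
p_2 = 2.5
t_2 = 3.5
a_3 = 7
b_3 = 6
c_3 = 0.5
s_3 = 1.5
b_4 = 6
c_4 = 5.5
s_4 = 1.5
t_4 = 2.5
a_5 = 2.5
c_5 = 2
s_5 = 1.5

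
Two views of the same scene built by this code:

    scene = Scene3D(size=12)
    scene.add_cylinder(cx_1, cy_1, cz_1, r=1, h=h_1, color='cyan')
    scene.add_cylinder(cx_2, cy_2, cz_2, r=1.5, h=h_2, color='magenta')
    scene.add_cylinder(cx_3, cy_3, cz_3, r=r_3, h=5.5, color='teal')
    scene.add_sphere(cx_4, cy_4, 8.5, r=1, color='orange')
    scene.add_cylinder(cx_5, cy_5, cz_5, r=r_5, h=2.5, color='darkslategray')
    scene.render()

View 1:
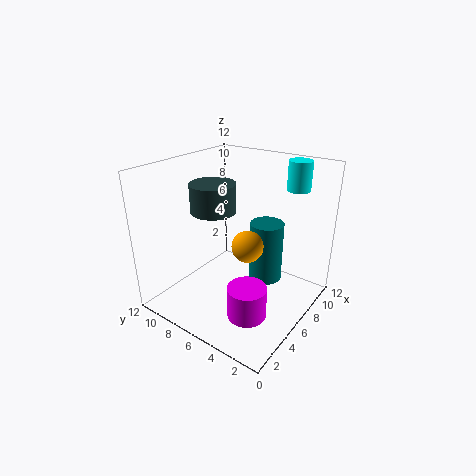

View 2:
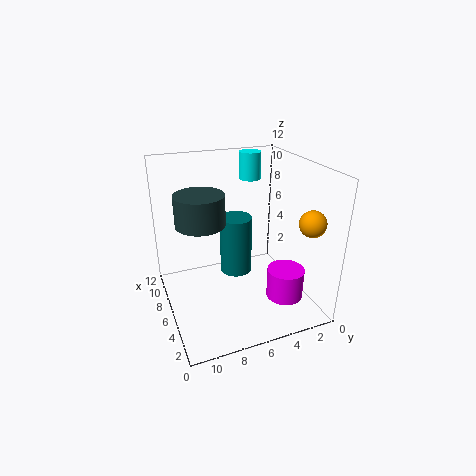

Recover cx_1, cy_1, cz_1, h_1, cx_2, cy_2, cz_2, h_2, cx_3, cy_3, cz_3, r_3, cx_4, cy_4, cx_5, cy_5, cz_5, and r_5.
cx_1 = 10.5; cy_1 = 3; cz_1 = 9.5; h_1 = 2.5; cx_2 = 3; cy_2 = 3; cz_2 = 1.5; h_2 = 2.5; cx_3 = 9; cy_3 = 5; cz_3 = 1; r_3 = 1.5; cx_4 = 1.5; cy_4 = 2; cx_5 = 6.5; cy_5 = 9; cz_5 = 7.5; r_5 = 2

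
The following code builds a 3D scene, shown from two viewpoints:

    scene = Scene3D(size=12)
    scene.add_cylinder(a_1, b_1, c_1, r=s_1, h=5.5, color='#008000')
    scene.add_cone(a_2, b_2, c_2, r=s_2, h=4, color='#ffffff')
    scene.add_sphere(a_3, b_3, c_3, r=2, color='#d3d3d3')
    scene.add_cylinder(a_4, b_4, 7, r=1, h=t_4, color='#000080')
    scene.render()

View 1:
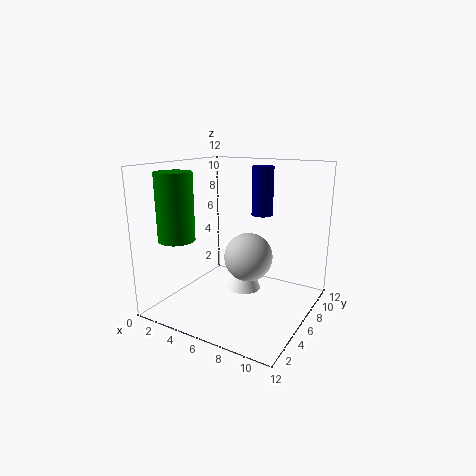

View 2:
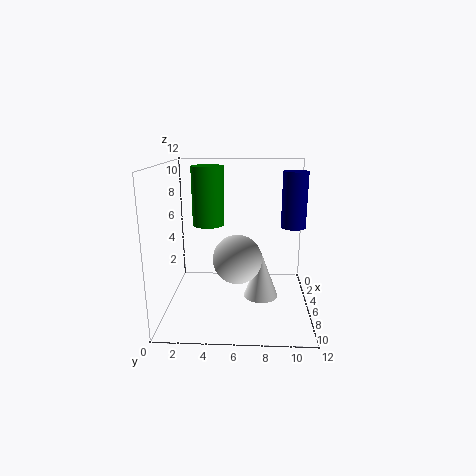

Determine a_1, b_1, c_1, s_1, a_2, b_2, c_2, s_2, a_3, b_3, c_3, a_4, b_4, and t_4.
a_1 = 2; b_1 = 3; c_1 = 6; s_1 = 1.5; a_2 = 5.5; b_2 = 8; c_2 = 0.5; s_2 = 1.5; a_3 = 7; b_3 = 6; c_3 = 4.5; a_4 = 6; b_4 = 10.5; t_4 = 4.5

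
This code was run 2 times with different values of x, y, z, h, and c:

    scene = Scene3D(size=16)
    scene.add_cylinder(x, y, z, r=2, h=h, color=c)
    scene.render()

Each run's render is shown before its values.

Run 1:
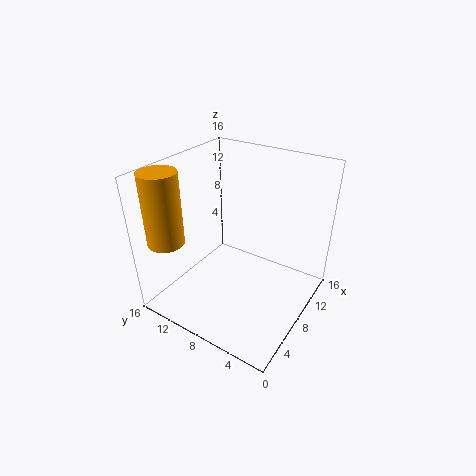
x = 3
y = 14
z = 8
h = 8
c = 'orange'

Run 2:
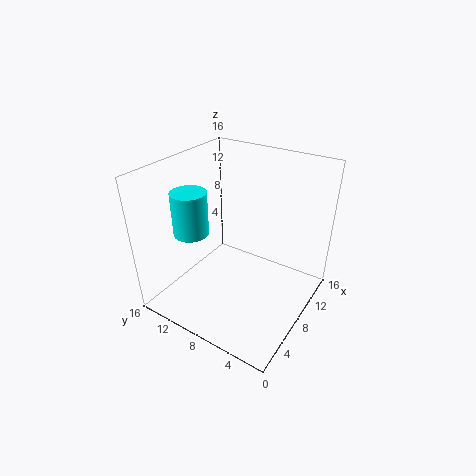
x = 6
y = 13
z = 8
h = 5
c = 'cyan'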